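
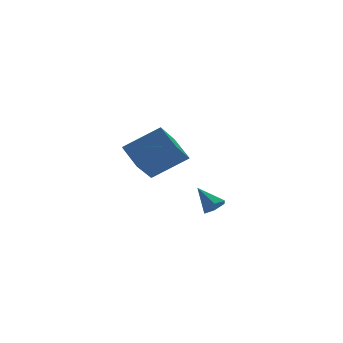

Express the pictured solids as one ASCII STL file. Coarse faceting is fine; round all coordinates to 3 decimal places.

solid 
facet normal 0.293 -0.706 -0.645
outer loop
vertex 4.614 -3.825 1.503
vertex 4.136 -3.999 1.476
vertex 4.295 -3.638 1.153
endloop
endfacet
facet normal 0.566 0.821 -0.077
outer loop
vertex 4.614 -3.825 1.503
vertex 4.295 -3.638 1.153
vertex 3.804 -3.201 2.204
endloop
endfacet
facet normal 0.293 -0.706 -0.645
outer loop
vertex 4.295 -3.638 1.153
vertex 4.136 -3.999 1.476
vertex 3.816 -3.811 1.125
endloop
endfacet
facet normal -0.274 0.836 -0.476
outer loop
vertex 4.295 -3.638 1.153
vertex 3.816 -3.811 1.125
vertex 3.804 -3.201 2.204
endloop
endfacet
facet normal 0.294 -0.705 -0.645
outer loop
vertex 3.816 -3.811 1.125
vertex 4.136 -3.999 1.476
vertex 3.657 -4.173 1.448
endloop
endfacet
facet normal -0.949 0.271 -0.164
outer loop
vertex 3.816 -3.811 1.125
vertex 3.657 -4.173 1.448
vertex 3.804 -3.201 2.204
endloop
endfacet
facet normal 0.294 -0.706 -0.644
outer loop
vertex 3.657 -4.173 1.448
vertex 4.136 -3.999 1.476
vertex 3.976 -4.36 1.799
endloop
endfacet
facet normal -0.780 -0.306 0.546
outer loop
vertex 3.657 -4.173 1.448
vertex 3.976 -4.36 1.799
vertex 3.804 -3.201 2.204
endloop
endfacet
facet normal 0.293 -0.706 -0.644
outer loop
vertex 3.976 -4.36 1.799
vertex 4.136 -3.999 1.476
vertex 4.455 -4.186 1.826
endloop
endfacet
facet normal 0.063 -0.321 0.945
outer loop
vertex 3.976 -4.36 1.799
vertex 4.455 -4.186 1.826
vertex 3.804 -3.201 2.204
endloop
endfacet
facet normal 0.293 -0.706 -0.645
outer loop
vertex 4.455 -4.186 1.826
vertex 4.136 -3.999 1.476
vertex 4.614 -3.825 1.503
endloop
endfacet
facet normal 0.735 0.243 0.633
outer loop
vertex 4.455 -4.186 1.826
vertex 4.614 -3.825 1.503
vertex 3.804 -3.201 2.204
endloop
endfacet
facet normal -0.812 0.211 -0.544
outer loop
vertex 2.481 1.011 3.04
vertex 3.461 1.962 1.946
vertex 2.685 -0.005 2.341
endloop
endfacet
facet normal -0.560 -0.543 0.626
outer loop
vertex 4.139 -0.382 3.314
vertex 2.481 1.011 3.04
vertex 2.685 -0.005 2.341
endloop
endfacet
facet normal -0.812 0.211 -0.543
outer loop
vertex 2.685 -0.005 2.341
vertex 3.461 1.962 1.946
vertex 3.665 0.946 1.246
endloop
endfacet
facet normal 0.164 -0.813 -0.559
outer loop
vertex 3.665 0.946 1.246
vertex 4.139 -0.382 3.314
vertex 2.685 -0.005 2.341
endloop
endfacet
facet normal -0.164 0.812 0.560
outer loop
vertex 2.481 1.011 3.04
vertex 4.915 1.585 2.919
vertex 3.461 1.962 1.946
endloop
endfacet
facet normal -0.560 -0.543 0.626
outer loop
vertex 3.935 0.634 4.014
vertex 2.481 1.011 3.04
vertex 4.139 -0.382 3.314
endloop
endfacet
facet normal -0.164 0.813 0.559
outer loop
vertex 3.935 0.634 4.014
vertex 4.915 1.585 2.919
vertex 2.481 1.011 3.04
endloop
endfacet
facet normal 0.560 0.543 -0.626
outer loop
vertex 3.461 1.962 1.946
vertex 4.915 1.585 2.919
vertex 3.665 0.946 1.246
endloop
endfacet
facet normal 0.164 -0.813 -0.559
outer loop
vertex 5.119 0.569 2.22
vertex 4.139 -0.382 3.314
vertex 3.665 0.946 1.246
endloop
endfacet
facet normal 0.560 0.543 -0.626
outer loop
vertex 3.665 0.946 1.246
vertex 4.915 1.585 2.919
vertex 5.119 0.569 2.22
endloop
endfacet
facet normal 0.812 -0.212 0.544
outer loop
vertex 5.119 0.569 2.22
vertex 3.935 0.634 4.014
vertex 4.139 -0.382 3.314
endloop
endfacet
facet normal 0.812 -0.211 0.544
outer loop
vertex 4.915 1.585 2.919
vertex 3.935 0.634 4.014
vertex 5.119 0.569 2.22
endloop
endfacet

endsolid


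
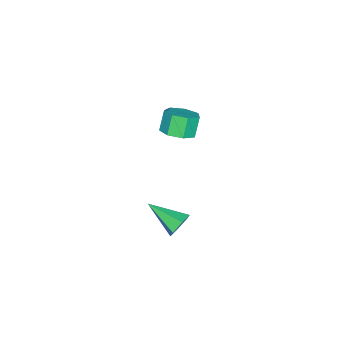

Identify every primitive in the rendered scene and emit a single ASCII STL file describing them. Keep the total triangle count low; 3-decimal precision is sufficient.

solid 
facet normal 0.481 0.035 -0.876
outer loop
vertex -2.151 -1.583 -1.887
vertex -2.68 -2.14 -2.2
vertex -2.74 -1.313 -2.2
endloop
endfacet
facet normal 0.314 0.926 0.209
outer loop
vertex -2.151 -1.583 -1.887
vertex -2.74 -1.313 -2.2
vertex -2.69 -1.622 -0.906
endloop
endfacet
facet normal 0.313 0.927 0.209
outer loop
vertex -2.69 -1.622 -0.906
vertex -2.74 -1.313 -2.2
vertex -3.28 -1.352 -1.22
endloop
endfacet
facet normal -0.482 -0.035 0.876
outer loop
vertex -2.69 -1.622 -0.906
vertex -3.28 -1.352 -1.22
vertex -3.22 -2.18 -1.22
endloop
endfacet
facet normal 0.482 0.035 -0.876
outer loop
vertex -2.74 -1.313 -2.2
vertex -2.68 -2.14 -2.2
vertex -3.285 -1.665 -2.514
endloop
endfacet
facet normal -0.443 0.872 -0.209
outer loop
vertex -2.74 -1.313 -2.2
vertex -3.285 -1.665 -2.514
vertex -3.28 -1.352 -1.22
endloop
endfacet
facet normal -0.445 0.871 -0.209
outer loop
vertex -3.28 -1.352 -1.22
vertex -3.285 -1.665 -2.514
vertex -3.824 -1.705 -1.533
endloop
endfacet
facet normal -0.481 -0.035 0.876
outer loop
vertex -3.28 -1.352 -1.22
vertex -3.824 -1.705 -1.533
vertex -3.22 -2.18 -1.22
endloop
endfacet
facet normal 0.482 0.035 -0.876
outer loop
vertex -3.285 -1.665 -2.514
vertex -2.68 -2.14 -2.2
vertex -3.374 -2.376 -2.591
endloop
endfacet
facet normal -0.868 0.160 -0.470
outer loop
vertex -3.285 -1.665 -2.514
vertex -3.374 -2.376 -2.591
vertex -3.824 -1.705 -1.533
endloop
endfacet
facet normal -0.868 0.160 -0.470
outer loop
vertex -3.824 -1.705 -1.533
vertex -3.374 -2.376 -2.591
vertex -3.913 -2.415 -1.61
endloop
endfacet
facet normal -0.481 -0.035 0.876
outer loop
vertex -3.824 -1.705 -1.533
vertex -3.913 -2.415 -1.61
vertex -3.22 -2.18 -1.22
endloop
endfacet
facet normal 0.482 0.035 -0.876
outer loop
vertex -3.374 -2.376 -2.591
vertex -2.68 -2.14 -2.2
vertex -2.941 -2.909 -2.374
endloop
endfacet
facet normal -0.638 -0.672 -0.377
outer loop
vertex -3.374 -2.376 -2.591
vertex -2.941 -2.909 -2.374
vertex -3.913 -2.415 -1.61
endloop
endfacet
facet normal -0.638 -0.672 -0.377
outer loop
vertex -3.913 -2.415 -1.61
vertex -2.941 -2.909 -2.374
vertex -3.48 -2.948 -1.393
endloop
endfacet
facet normal -0.481 -0.034 0.876
outer loop
vertex -3.913 -2.415 -1.61
vertex -3.48 -2.948 -1.393
vertex -3.22 -2.18 -1.22
endloop
endfacet
facet normal 0.481 0.035 -0.876
outer loop
vertex -2.941 -2.909 -2.374
vertex -2.68 -2.14 -2.2
vertex -2.312 -2.863 -2.027
endloop
endfacet
facet normal 0.073 -0.997 0.000
outer loop
vertex -2.941 -2.909 -2.374
vertex -2.312 -2.863 -2.027
vertex -3.48 -2.948 -1.393
endloop
endfacet
facet normal 0.072 -0.997 -0.001
outer loop
vertex -3.48 -2.948 -1.393
vertex -2.312 -2.863 -2.027
vertex -2.851 -2.903 -1.046
endloop
endfacet
facet normal -0.481 -0.035 0.876
outer loop
vertex -3.48 -2.948 -1.393
vertex -2.851 -2.903 -1.046
vertex -3.22 -2.18 -1.22
endloop
endfacet
facet normal 0.481 0.035 -0.876
outer loop
vertex -2.312 -2.863 -2.027
vertex -2.68 -2.14 -2.2
vertex -1.96 -2.273 -1.81
endloop
endfacet
facet normal 0.728 -0.573 0.377
outer loop
vertex -2.312 -2.863 -2.027
vertex -1.96 -2.273 -1.81
vertex -2.851 -2.903 -1.046
endloop
endfacet
facet normal 0.728 -0.573 0.377
outer loop
vertex -2.851 -2.903 -1.046
vertex -1.96 -2.273 -1.81
vertex -2.499 -2.313 -0.829
endloop
endfacet
facet normal -0.481 -0.035 0.876
outer loop
vertex -2.851 -2.903 -1.046
vertex -2.499 -2.313 -0.829
vertex -3.22 -2.18 -1.22
endloop
endfacet
facet normal 0.481 0.035 -0.876
outer loop
vertex -1.96 -2.273 -1.81
vertex -2.68 -2.14 -2.2
vertex -2.151 -1.583 -1.887
endloop
endfacet
facet normal 0.835 0.284 0.471
outer loop
vertex -1.96 -2.273 -1.81
vertex -2.151 -1.583 -1.887
vertex -2.499 -2.313 -0.829
endloop
endfacet
facet normal 0.836 0.283 0.470
outer loop
vertex -2.499 -2.313 -0.829
vertex -2.151 -1.583 -1.887
vertex -2.69 -1.622 -0.906
endloop
endfacet
facet normal -0.481 -0.035 0.876
outer loop
vertex -2.499 -2.313 -0.829
vertex -2.69 -1.622 -0.906
vertex -3.22 -2.18 -1.22
endloop
endfacet
facet normal 0.054 0.915 -0.399
outer loop
vertex 3.098 0.591 -3.133
vertex 2.667 0.817 -2.673
vertex 3.325 0.831 -2.551
endloop
endfacet
facet normal 0.872 -0.466 -0.148
outer loop
vertex 3.098 0.591 -3.133
vertex 3.325 0.831 -2.551
vertex 2.573 -0.757 -1.987
endloop
endfacet
facet normal 0.054 0.916 -0.398
outer loop
vertex 3.325 0.831 -2.551
vertex 2.667 0.817 -2.673
vertex 2.894 1.057 -2.09
endloop
endfacet
facet normal 0.707 -0.085 0.702
outer loop
vertex 3.325 0.831 -2.551
vertex 2.894 1.057 -2.09
vertex 2.573 -0.757 -1.987
endloop
endfacet
facet normal 0.054 0.916 -0.398
outer loop
vertex 2.894 1.057 -2.09
vertex 2.667 0.817 -2.673
vertex 2.236 1.043 -2.212
endloop
endfacet
facet normal -0.183 0.088 0.979
outer loop
vertex 2.894 1.057 -2.09
vertex 2.236 1.043 -2.212
vertex 2.573 -0.757 -1.987
endloop
endfacet
facet normal 0.054 0.916 -0.398
outer loop
vertex 2.236 1.043 -2.212
vertex 2.667 0.817 -2.673
vertex 2.008 0.803 -2.795
endloop
endfacet
facet normal -0.907 -0.119 0.404
outer loop
vertex 2.236 1.043 -2.212
vertex 2.008 0.803 -2.795
vertex 2.573 -0.757 -1.987
endloop
endfacet
facet normal 0.054 0.915 -0.399
outer loop
vertex 2.008 0.803 -2.795
vertex 2.667 0.817 -2.673
vertex 2.439 0.577 -3.255
endloop
endfacet
facet normal -0.741 -0.500 -0.448
outer loop
vertex 2.008 0.803 -2.795
vertex 2.439 0.577 -3.255
vertex 2.573 -0.757 -1.987
endloop
endfacet
facet normal 0.054 0.915 -0.399
outer loop
vertex 2.439 0.577 -3.255
vertex 2.667 0.817 -2.673
vertex 3.098 0.591 -3.133
endloop
endfacet
facet normal 0.148 -0.673 -0.724
outer loop
vertex 2.439 0.577 -3.255
vertex 3.098 0.591 -3.133
vertex 2.573 -0.757 -1.987
endloop
endfacet

endsolid


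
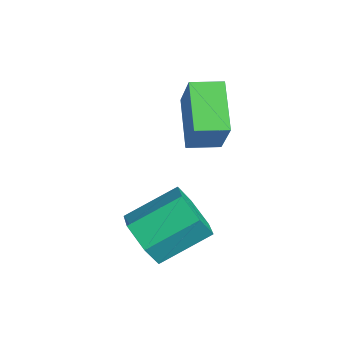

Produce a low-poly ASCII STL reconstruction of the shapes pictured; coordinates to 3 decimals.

solid 
facet normal -0.512 0.031 -0.859
outer loop
vertex -3.315 3.158 -1.778
vertex -3.126 4.117 -1.856
vertex -1.908 2.812 -2.629
endloop
endfacet
facet normal -0.192 -0.978 0.080
outer loop
vertex -1.094 2.763 -1.264
vertex -3.315 3.158 -1.778
vertex -1.908 2.812 -2.629
endloop
endfacet
facet normal -0.512 0.031 -0.858
outer loop
vertex -1.908 2.812 -2.629
vertex -3.126 4.117 -1.856
vertex -1.72 3.771 -2.707
endloop
endfacet
facet normal 0.837 -0.205 -0.507
outer loop
vertex -1.72 3.771 -2.707
vertex -1.094 2.763 -1.264
vertex -1.908 2.812 -2.629
endloop
endfacet
facet normal -0.837 0.206 0.507
outer loop
vertex -3.315 3.158 -1.778
vertex -2.312 4.068 -0.491
vertex -3.126 4.117 -1.856
endloop
endfacet
facet normal -0.192 -0.978 0.080
outer loop
vertex -2.5 3.109 -0.413
vertex -3.315 3.158 -1.778
vertex -1.094 2.763 -1.264
endloop
endfacet
facet normal -0.837 0.205 0.507
outer loop
vertex -2.5 3.109 -0.413
vertex -2.312 4.068 -0.491
vertex -3.315 3.158 -1.778
endloop
endfacet
facet normal 0.192 0.978 -0.080
outer loop
vertex -3.126 4.117 -1.856
vertex -2.312 4.068 -0.491
vertex -1.72 3.771 -2.707
endloop
endfacet
facet normal 0.837 -0.206 -0.507
outer loop
vertex -0.905 3.722 -1.342
vertex -1.094 2.763 -1.264
vertex -1.72 3.771 -2.707
endloop
endfacet
facet normal 0.192 0.978 -0.080
outer loop
vertex -1.72 3.771 -2.707
vertex -2.312 4.068 -0.491
vertex -0.905 3.722 -1.342
endloop
endfacet
facet normal 0.512 -0.031 0.858
outer loop
vertex -0.905 3.722 -1.342
vertex -2.5 3.109 -0.413
vertex -1.094 2.763 -1.264
endloop
endfacet
facet normal 0.512 -0.030 0.859
outer loop
vertex -2.312 4.068 -0.491
vertex -2.5 3.109 -0.413
vertex -0.905 3.722 -1.342
endloop
endfacet
facet normal 0.009 -0.886 -0.463
outer loop
vertex 1.027 1.061 -4.527
vertex 0.308 0.821 -4.081
vertex 0.229 1.226 -4.858
endloop
endfacet
facet normal 0.420 0.424 -0.802
outer loop
vertex 1.027 1.061 -4.527
vertex 0.229 1.226 -4.858
vertex 1.012 2.559 -3.744
endloop
endfacet
facet normal 0.421 0.423 -0.802
outer loop
vertex 1.012 2.559 -3.744
vertex 0.229 1.226 -4.858
vertex 0.214 2.724 -4.076
endloop
endfacet
facet normal -0.009 0.886 0.463
outer loop
vertex 1.012 2.559 -3.744
vertex 0.214 2.724 -4.076
vertex 0.292 2.319 -3.299
endloop
endfacet
facet normal 0.009 -0.886 -0.463
outer loop
vertex 0.229 1.226 -4.858
vertex 0.308 0.821 -4.081
vertex -0.491 0.986 -4.413
endloop
endfacet
facet normal -0.575 0.374 -0.728
outer loop
vertex 0.229 1.226 -4.858
vertex -0.491 0.986 -4.413
vertex 0.214 2.724 -4.076
endloop
endfacet
facet normal -0.575 0.374 -0.727
outer loop
vertex 0.214 2.724 -4.076
vertex -0.491 0.986 -4.413
vertex -0.506 2.484 -3.63
endloop
endfacet
facet normal -0.009 0.886 0.463
outer loop
vertex 0.214 2.724 -4.076
vertex -0.506 2.484 -3.63
vertex 0.292 2.319 -3.299
endloop
endfacet
facet normal 0.009 -0.886 -0.463
outer loop
vertex -0.491 0.986 -4.413
vertex 0.308 0.821 -4.081
vertex -0.412 0.581 -3.636
endloop
endfacet
facet normal -0.996 -0.049 0.075
outer loop
vertex -0.491 0.986 -4.413
vertex -0.412 0.581 -3.636
vertex -0.506 2.484 -3.63
endloop
endfacet
facet normal -0.996 -0.049 0.075
outer loop
vertex -0.506 2.484 -3.63
vertex -0.412 0.581 -3.636
vertex -0.427 2.079 -2.853
endloop
endfacet
facet normal -0.009 0.886 0.463
outer loop
vertex -0.506 2.484 -3.63
vertex -0.427 2.079 -2.853
vertex 0.292 2.319 -3.299
endloop
endfacet
facet normal 0.009 -0.886 -0.463
outer loop
vertex -0.412 0.581 -3.636
vertex 0.308 0.821 -4.081
vertex 0.386 0.416 -3.304
endloop
endfacet
facet normal -0.421 -0.423 0.802
outer loop
vertex -0.412 0.581 -3.636
vertex 0.386 0.416 -3.304
vertex -0.427 2.079 -2.853
endloop
endfacet
facet normal -0.420 -0.423 0.803
outer loop
vertex -0.427 2.079 -2.853
vertex 0.386 0.416 -3.304
vertex 0.371 1.914 -2.522
endloop
endfacet
facet normal -0.009 0.886 0.463
outer loop
vertex -0.427 2.079 -2.853
vertex 0.371 1.914 -2.522
vertex 0.292 2.319 -3.299
endloop
endfacet
facet normal 0.009 -0.886 -0.463
outer loop
vertex 0.386 0.416 -3.304
vertex 0.308 0.821 -4.081
vertex 1.106 0.656 -3.75
endloop
endfacet
facet normal 0.575 -0.374 0.727
outer loop
vertex 0.386 0.416 -3.304
vertex 1.106 0.656 -3.75
vertex 0.371 1.914 -2.522
endloop
endfacet
facet normal 0.575 -0.375 0.728
outer loop
vertex 0.371 1.914 -2.522
vertex 1.106 0.656 -3.75
vertex 1.091 2.154 -2.967
endloop
endfacet
facet normal -0.009 0.886 0.463
outer loop
vertex 0.371 1.914 -2.522
vertex 1.091 2.154 -2.967
vertex 0.292 2.319 -3.299
endloop
endfacet
facet normal 0.009 -0.886 -0.463
outer loop
vertex 1.106 0.656 -3.75
vertex 0.308 0.821 -4.081
vertex 1.027 1.061 -4.527
endloop
endfacet
facet normal 0.996 0.049 -0.075
outer loop
vertex 1.106 0.656 -3.75
vertex 1.027 1.061 -4.527
vertex 1.091 2.154 -2.967
endloop
endfacet
facet normal 0.996 0.049 -0.075
outer loop
vertex 1.091 2.154 -2.967
vertex 1.027 1.061 -4.527
vertex 1.012 2.559 -3.744
endloop
endfacet
facet normal -0.009 0.886 0.463
outer loop
vertex 1.091 2.154 -2.967
vertex 1.012 2.559 -3.744
vertex 0.292 2.319 -3.299
endloop
endfacet

endsolid


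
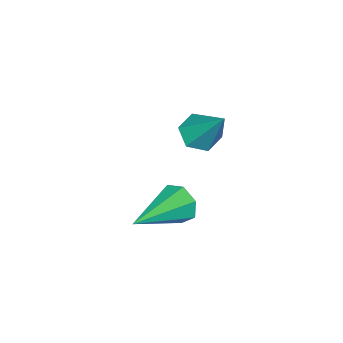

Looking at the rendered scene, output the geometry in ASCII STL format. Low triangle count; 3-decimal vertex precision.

solid 
facet normal -0.961 -0.062 -0.269
outer loop
vertex 0.405 1.734 -4.498
vertex 0.207 2.066 -3.867
vertex 0.37 2.374 -4.52
endloop
endfacet
facet normal 0.546 0.001 -0.838
outer loop
vertex 0.405 1.734 -4.498
vertex 0.37 2.374 -4.52
vertex 2.253 2.194 -3.293
endloop
endfacet
facet normal -0.961 -0.060 -0.269
outer loop
vertex 0.37 2.374 -4.52
vertex 0.207 2.066 -3.867
vertex 0.213 2.783 -4.05
endloop
endfacet
facet normal 0.409 0.752 -0.517
outer loop
vertex 0.37 2.374 -4.52
vertex 0.213 2.783 -4.05
vertex 2.253 2.194 -3.293
endloop
endfacet
facet normal -0.961 -0.061 -0.271
outer loop
vertex 0.213 2.783 -4.05
vertex 0.207 2.066 -3.867
vertex 0.05 2.651 -3.443
endloop
endfacet
facet normal 0.180 0.950 0.255
outer loop
vertex 0.213 2.783 -4.05
vertex 0.05 2.651 -3.443
vertex 2.253 2.194 -3.293
endloop
endfacet
facet normal -0.961 -0.062 -0.270
outer loop
vertex 0.05 2.651 -3.443
vertex 0.207 2.066 -3.867
vertex 0.006 2.079 -3.155
endloop
endfacet
facet normal 0.032 0.448 0.894
outer loop
vertex 0.05 2.651 -3.443
vertex 0.006 2.079 -3.155
vertex 2.253 2.194 -3.293
endloop
endfacet
facet normal -0.961 -0.059 -0.270
outer loop
vertex 0.006 2.079 -3.155
vertex 0.207 2.066 -3.867
vertex 0.112 1.496 -3.404
endloop
endfacet
facet normal 0.076 -0.380 0.922
outer loop
vertex 0.006 2.079 -3.155
vertex 0.112 1.496 -3.404
vertex 2.253 2.194 -3.293
endloop
endfacet
facet normal -0.961 -0.060 -0.271
outer loop
vertex 0.112 1.496 -3.404
vertex 0.207 2.066 -3.867
vertex 0.29 1.343 -4.002
endloop
endfacet
facet normal 0.279 -0.907 0.315
outer loop
vertex 0.112 1.496 -3.404
vertex 0.29 1.343 -4.002
vertex 2.253 2.194 -3.293
endloop
endfacet
facet normal -0.961 -0.060 -0.270
outer loop
vertex 0.29 1.343 -4.002
vertex 0.207 2.066 -3.867
vertex 0.405 1.734 -4.498
endloop
endfacet
facet normal 0.488 -0.737 -0.468
outer loop
vertex 0.29 1.343 -4.002
vertex 0.405 1.734 -4.498
vertex 2.253 2.194 -3.293
endloop
endfacet
facet normal -0.127 -0.591 -0.797
outer loop
vertex -1.445 0.758 -3.045
vertex -2.159 0.671 -2.867
vertex -1.953 1.226 -3.311
endloop
endfacet
facet normal 0.723 0.647 -0.242
outer loop
vertex -1.445 0.758 -3.045
vertex -1.953 1.226 -3.311
vertex -1.881 1.969 -1.113
endloop
endfacet
facet normal -0.127 -0.590 -0.797
outer loop
vertex -1.953 1.226 -3.311
vertex -2.159 0.671 -2.867
vertex -2.666 1.139 -3.133
endloop
endfacet
facet normal -0.191 0.932 -0.309
outer loop
vertex -1.953 1.226 -3.311
vertex -2.666 1.139 -3.133
vertex -1.881 1.969 -1.113
endloop
endfacet
facet normal -0.125 -0.589 -0.798
outer loop
vertex -2.666 1.139 -3.133
vertex -2.159 0.671 -2.867
vertex -2.872 0.583 -2.69
endloop
endfacet
facet normal -0.879 0.450 0.157
outer loop
vertex -2.666 1.139 -3.133
vertex -2.872 0.583 -2.69
vertex -1.881 1.969 -1.113
endloop
endfacet
facet normal -0.125 -0.590 -0.798
outer loop
vertex -2.872 0.583 -2.69
vertex -2.159 0.671 -2.867
vertex -2.364 0.115 -2.424
endloop
endfacet
facet normal -0.652 -0.317 0.688
outer loop
vertex -2.872 0.583 -2.69
vertex -2.364 0.115 -2.424
vertex -1.881 1.969 -1.113
endloop
endfacet
facet normal -0.125 -0.590 -0.798
outer loop
vertex -2.364 0.115 -2.424
vertex -2.159 0.671 -2.867
vertex -1.651 0.203 -2.601
endloop
endfacet
facet normal 0.262 -0.602 0.755
outer loop
vertex -2.364 0.115 -2.424
vertex -1.651 0.203 -2.601
vertex -1.881 1.969 -1.113
endloop
endfacet
facet normal -0.127 -0.591 -0.797
outer loop
vertex -1.651 0.203 -2.601
vertex -2.159 0.671 -2.867
vertex -1.445 0.758 -3.045
endloop
endfacet
facet normal 0.949 -0.121 0.290
outer loop
vertex -1.651 0.203 -2.601
vertex -1.445 0.758 -3.045
vertex -1.881 1.969 -1.113
endloop
endfacet

endsolid


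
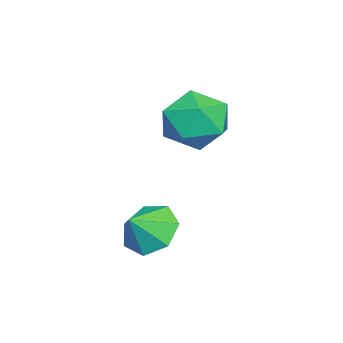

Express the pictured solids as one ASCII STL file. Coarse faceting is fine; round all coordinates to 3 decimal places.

solid 
facet normal -0.628 0.397 -0.669
outer loop
vertex 2.64 1.649 -2.174
vertex 1.95 1.659 -1.521
vertex 2.588 2.334 -1.719
endloop
endfacet
facet normal 0.998 0.051 0.037
outer loop
vertex 2.64 1.649 -2.174
vertex 2.588 2.334 -1.719
vertex 2.61 1.241 -0.819
endloop
endfacet
facet normal -0.628 0.397 -0.669
outer loop
vertex 2.588 2.334 -1.719
vertex 1.95 1.659 -1.521
vertex 2.056 2.511 -1.115
endloop
endfacet
facet normal 0.734 0.441 0.517
outer loop
vertex 2.588 2.334 -1.719
vertex 2.056 2.511 -1.115
vertex 2.61 1.241 -0.819
endloop
endfacet
facet normal -0.628 0.397 -0.669
outer loop
vertex 2.056 2.511 -1.115
vertex 1.95 1.659 -1.521
vertex 1.444 2.046 -0.817
endloop
endfacet
facet normal 0.215 0.310 0.926
outer loop
vertex 2.056 2.511 -1.115
vertex 1.444 2.046 -0.817
vertex 2.61 1.241 -0.819
endloop
endfacet
facet normal -0.628 0.397 -0.669
outer loop
vertex 1.444 2.046 -0.817
vertex 1.95 1.659 -1.521
vertex 1.213 1.289 -1.049
endloop
endfacet
facet normal -0.166 -0.242 0.956
outer loop
vertex 1.444 2.046 -0.817
vertex 1.213 1.289 -1.049
vertex 2.61 1.241 -0.819
endloop
endfacet
facet normal -0.628 0.397 -0.670
outer loop
vertex 1.213 1.289 -1.049
vertex 1.95 1.659 -1.521
vertex 1.538 0.811 -1.637
endloop
endfacet
facet normal -0.124 -0.802 0.584
outer loop
vertex 1.213 1.289 -1.049
vertex 1.538 0.811 -1.637
vertex 2.61 1.241 -0.819
endloop
endfacet
facet normal -0.629 0.397 -0.669
outer loop
vertex 1.538 0.811 -1.637
vertex 1.95 1.659 -1.521
vertex 2.172 0.971 -2.138
endloop
endfacet
facet normal 0.310 -0.946 0.091
outer loop
vertex 1.538 0.811 -1.637
vertex 2.172 0.971 -2.138
vertex 2.61 1.241 -0.819
endloop
endfacet
facet normal -0.628 0.398 -0.669
outer loop
vertex 2.172 0.971 -2.138
vertex 1.95 1.659 -1.521
vertex 2.64 1.649 -2.174
endloop
endfacet
facet normal 0.810 -0.567 -0.153
outer loop
vertex 2.172 0.971 -2.138
vertex 2.64 1.649 -2.174
vertex 2.61 1.241 -0.819
endloop
endfacet
facet normal -0.717 0.685 0.130
outer loop
vertex -1.44 3.058 0.97
vertex -1.979 2.353 1.712
vertex -1.19 3.105 2.099
endloop
endfacet
facet normal -0.092 0.996 -0.021
outer loop
vertex -1.44 3.058 0.97
vertex -1.19 3.105 2.099
vertex -0.342 3.167 1.315
endloop
endfacet
facet normal 0.131 0.747 -0.652
outer loop
vertex -1.44 3.058 0.97
vertex -0.342 3.167 1.315
vertex -0.606 2.453 0.445
endloop
endfacet
facet normal -0.356 0.282 -0.891
outer loop
vertex -1.44 3.058 0.97
vertex -0.606 2.453 0.445
vertex -1.618 1.95 0.69
endloop
endfacet
facet normal -0.880 0.244 -0.407
outer loop
vertex -1.44 3.058 0.97
vertex -1.618 1.95 0.69
vertex -1.979 2.353 1.712
endloop
endfacet
facet normal 0.380 0.794 0.474
outer loop
vertex -0.342 3.167 1.315
vertex -1.19 3.105 2.099
vertex -0.202 2.53 2.27
endloop
endfacet
facet normal -0.631 0.292 0.719
outer loop
vertex -1.19 3.105 2.099
vertex -1.979 2.353 1.712
vertex -1.214 2.027 2.515
endloop
endfacet
facet normal -0.894 -0.421 -0.150
outer loop
vertex -1.979 2.353 1.712
vertex -1.618 1.95 0.69
vertex -1.478 1.313 1.645
endloop
endfacet
facet normal -0.047 -0.359 -0.932
outer loop
vertex -1.618 1.95 0.69
vertex -0.606 2.453 0.445
vertex -0.63 1.375 0.861
endloop
endfacet
facet normal 0.740 0.392 -0.546
outer loop
vertex -0.606 2.453 0.445
vertex -0.342 3.167 1.315
vertex 0.159 2.127 1.248
endloop
endfacet
facet normal 0.356 -0.282 0.891
outer loop
vertex -0.38 1.422 1.99
vertex -0.202 2.53 2.27
vertex -1.214 2.027 2.515
endloop
endfacet
facet normal -0.131 -0.747 0.652
outer loop
vertex -0.38 1.422 1.99
vertex -1.214 2.027 2.515
vertex -1.478 1.313 1.645
endloop
endfacet
facet normal 0.092 -0.996 0.021
outer loop
vertex -0.38 1.422 1.99
vertex -1.478 1.313 1.645
vertex -0.63 1.375 0.861
endloop
endfacet
facet normal 0.717 -0.685 -0.130
outer loop
vertex -0.38 1.422 1.99
vertex -0.63 1.375 0.861
vertex 0.159 2.127 1.248
endloop
endfacet
facet normal 0.880 -0.244 0.407
outer loop
vertex -0.38 1.422 1.99
vertex 0.159 2.127 1.248
vertex -0.202 2.53 2.27
endloop
endfacet
facet normal 0.047 0.359 0.932
outer loop
vertex -1.214 2.027 2.515
vertex -0.202 2.53 2.27
vertex -1.19 3.105 2.099
endloop
endfacet
facet normal -0.740 -0.392 0.546
outer loop
vertex -1.478 1.313 1.645
vertex -1.214 2.027 2.515
vertex -1.979 2.353 1.712
endloop
endfacet
facet normal -0.380 -0.794 -0.474
outer loop
vertex -0.63 1.375 0.861
vertex -1.478 1.313 1.645
vertex -1.618 1.95 0.69
endloop
endfacet
facet normal 0.631 -0.292 -0.719
outer loop
vertex 0.159 2.127 1.248
vertex -0.63 1.375 0.861
vertex -0.606 2.453 0.445
endloop
endfacet
facet normal 0.894 0.421 0.150
outer loop
vertex -0.202 2.53 2.27
vertex 0.159 2.127 1.248
vertex -0.342 3.167 1.315
endloop
endfacet

endsolid


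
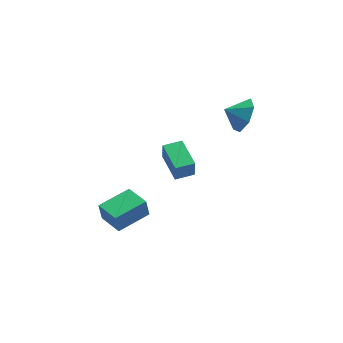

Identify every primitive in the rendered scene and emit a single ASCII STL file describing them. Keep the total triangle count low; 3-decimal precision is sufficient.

solid 
facet normal -0.979 -0.204 -0.010
outer loop
vertex 0.531 -1.137 1.148
vertex 0.165 0.611 1.269
vertex 0.527 -1.066 0.12
endloop
endfacet
facet normal 0.205 -0.976 -0.068
outer loop
vertex 1.555 -0.851 0.131
vertex 0.531 -1.137 1.148
vertex 0.527 -1.066 0.12
endloop
endfacet
facet normal -0.979 -0.204 -0.010
outer loop
vertex 0.527 -1.066 0.12
vertex 0.165 0.611 1.269
vertex 0.161 0.682 0.242
endloop
endfacet
facet normal -0.004 0.069 -0.998
outer loop
vertex 0.161 0.682 0.242
vertex 1.555 -0.851 0.131
vertex 0.527 -1.066 0.12
endloop
endfacet
facet normal 0.004 -0.068 0.998
outer loop
vertex 0.531 -1.137 1.148
vertex 1.193 0.826 1.28
vertex 0.165 0.611 1.269
endloop
endfacet
facet normal 0.205 -0.976 -0.068
outer loop
vertex 1.559 -0.922 1.158
vertex 0.531 -1.137 1.148
vertex 1.555 -0.851 0.131
endloop
endfacet
facet normal 0.005 -0.069 0.998
outer loop
vertex 1.559 -0.922 1.158
vertex 1.193 0.826 1.28
vertex 0.531 -1.137 1.148
endloop
endfacet
facet normal -0.205 0.976 0.068
outer loop
vertex 0.165 0.611 1.269
vertex 1.193 0.826 1.28
vertex 0.161 0.682 0.242
endloop
endfacet
facet normal -0.005 0.068 -0.998
outer loop
vertex 1.189 0.897 0.252
vertex 1.555 -0.851 0.131
vertex 0.161 0.682 0.242
endloop
endfacet
facet normal -0.205 0.976 0.068
outer loop
vertex 0.161 0.682 0.242
vertex 1.193 0.826 1.28
vertex 1.189 0.897 0.252
endloop
endfacet
facet normal 0.979 0.204 0.010
outer loop
vertex 1.189 0.897 0.252
vertex 1.559 -0.922 1.158
vertex 1.555 -0.851 0.131
endloop
endfacet
facet normal 0.979 0.204 0.010
outer loop
vertex 1.193 0.826 1.28
vertex 1.559 -0.922 1.158
vertex 1.189 0.897 0.252
endloop
endfacet
facet normal 0.867 -0.112 -0.486
outer loop
vertex 4.778 1.514 3.569
vertex 4.297 0.898 2.853
vertex 4.426 1.95 2.84
endloop
endfacet
facet normal -0.327 0.733 0.596
outer loop
vertex 4.778 1.514 3.569
vertex 4.426 1.95 2.84
vertex 3.343 1.022 3.387
endloop
endfacet
facet normal 0.867 -0.112 -0.485
outer loop
vertex 4.426 1.95 2.84
vertex 4.297 0.898 2.853
vertex 3.977 1.594 2.12
endloop
endfacet
facet normal -0.644 0.765 0.023
outer loop
vertex 4.426 1.95 2.84
vertex 3.977 1.594 2.12
vertex 3.343 1.022 3.387
endloop
endfacet
facet normal 0.867 -0.113 -0.486
outer loop
vertex 3.977 1.594 2.12
vertex 4.297 0.898 2.853
vertex 3.769 0.714 1.953
endloop
endfacet
facet normal -0.904 0.276 -0.328
outer loop
vertex 3.977 1.594 2.12
vertex 3.769 0.714 1.953
vertex 3.343 1.022 3.387
endloop
endfacet
facet normal 0.867 -0.112 -0.486
outer loop
vertex 3.769 0.714 1.953
vertex 4.297 0.898 2.853
vertex 3.959 -0.027 2.463
endloop
endfacet
facet normal -0.911 -0.366 -0.192
outer loop
vertex 3.769 0.714 1.953
vertex 3.959 -0.027 2.463
vertex 3.343 1.022 3.387
endloop
endfacet
facet normal 0.867 -0.112 -0.485
outer loop
vertex 3.959 -0.027 2.463
vertex 4.297 0.898 2.853
vertex 4.403 -0.072 3.267
endloop
endfacet
facet normal -0.661 -0.676 0.327
outer loop
vertex 3.959 -0.027 2.463
vertex 4.403 -0.072 3.267
vertex 3.343 1.022 3.387
endloop
endfacet
facet normal 0.867 -0.112 -0.485
outer loop
vertex 4.403 -0.072 3.267
vertex 4.297 0.898 2.853
vertex 4.767 0.614 3.759
endloop
endfacet
facet normal -0.340 -0.422 0.840
outer loop
vertex 4.403 -0.072 3.267
vertex 4.767 0.614 3.759
vertex 3.343 1.022 3.387
endloop
endfacet
facet normal 0.867 -0.113 -0.485
outer loop
vertex 4.767 0.614 3.759
vertex 4.297 0.898 2.853
vertex 4.778 1.514 3.569
endloop
endfacet
facet normal -0.192 0.205 0.960
outer loop
vertex 4.767 0.614 3.759
vertex 4.778 1.514 3.569
vertex 3.343 1.022 3.387
endloop
endfacet
facet normal -0.878 -0.473 -0.072
outer loop
vertex -2.45 -0.52 -3.426
vertex -3.147 0.809 -3.668
vertex -2.304 -0.633 -4.47
endloop
endfacet
facet normal 0.459 -0.874 0.159
outer loop
vertex -0.593 0.291 -4.332
vertex -2.45 -0.52 -3.426
vertex -2.304 -0.633 -4.47
endloop
endfacet
facet normal -0.878 -0.474 -0.071
outer loop
vertex -2.304 -0.633 -4.47
vertex -3.147 0.809 -3.668
vertex -3.002 0.696 -4.712
endloop
endfacet
facet normal 0.137 -0.107 -0.985
outer loop
vertex -3.002 0.696 -4.712
vertex -0.593 0.291 -4.332
vertex -2.304 -0.633 -4.47
endloop
endfacet
facet normal -0.137 0.107 0.985
outer loop
vertex -2.45 -0.52 -3.426
vertex -1.436 1.733 -3.53
vertex -3.147 0.809 -3.668
endloop
endfacet
facet normal 0.459 -0.874 0.158
outer loop
vertex -0.738 0.404 -3.288
vertex -2.45 -0.52 -3.426
vertex -0.593 0.291 -4.332
endloop
endfacet
facet normal -0.137 0.107 0.985
outer loop
vertex -0.738 0.404 -3.288
vertex -1.436 1.733 -3.53
vertex -2.45 -0.52 -3.426
endloop
endfacet
facet normal -0.459 0.874 -0.158
outer loop
vertex -3.147 0.809 -3.668
vertex -1.436 1.733 -3.53
vertex -3.002 0.696 -4.712
endloop
endfacet
facet normal 0.137 -0.107 -0.985
outer loop
vertex -1.29 1.62 -4.574
vertex -0.593 0.291 -4.332
vertex -3.002 0.696 -4.712
endloop
endfacet
facet normal -0.459 0.874 -0.159
outer loop
vertex -3.002 0.696 -4.712
vertex -1.436 1.733 -3.53
vertex -1.29 1.62 -4.574
endloop
endfacet
facet normal 0.878 0.473 0.071
outer loop
vertex -1.29 1.62 -4.574
vertex -0.738 0.404 -3.288
vertex -0.593 0.291 -4.332
endloop
endfacet
facet normal 0.878 0.474 0.071
outer loop
vertex -1.436 1.733 -3.53
vertex -0.738 0.404 -3.288
vertex -1.29 1.62 -4.574
endloop
endfacet

endsolid


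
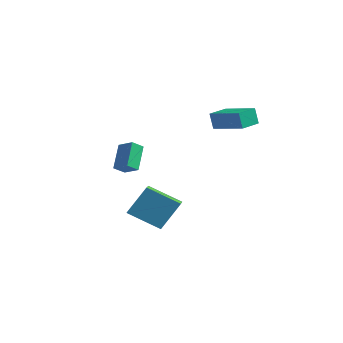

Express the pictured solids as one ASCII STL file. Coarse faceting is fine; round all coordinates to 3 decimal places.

solid 
facet normal -0.919 -0.066 -0.388
outer loop
vertex -2.468 -1.115 -1.092
vertex -3.086 -0.139 0.209
vertex -2.328 -0.43 -1.54
endloop
endfacet
facet normal 0.355 -0.561 -0.747
outer loop
vertex -1.354 -0.361 -1.129
vertex -2.468 -1.115 -1.092
vertex -2.328 -0.43 -1.54
endloop
endfacet
facet normal -0.919 -0.066 -0.388
outer loop
vertex -2.328 -0.43 -1.54
vertex -3.086 -0.139 0.209
vertex -2.946 0.546 -0.239
endloop
endfacet
facet normal 0.169 0.825 -0.539
outer loop
vertex -2.946 0.546 -0.239
vertex -1.354 -0.361 -1.129
vertex -2.328 -0.43 -1.54
endloop
endfacet
facet normal -0.169 -0.825 0.539
outer loop
vertex -2.468 -1.115 -1.092
vertex -2.112 -0.07 0.62
vertex -3.086 -0.139 0.209
endloop
endfacet
facet normal 0.355 -0.561 -0.747
outer loop
vertex -1.494 -1.046 -0.681
vertex -2.468 -1.115 -1.092
vertex -1.354 -0.361 -1.129
endloop
endfacet
facet normal -0.169 -0.825 0.539
outer loop
vertex -1.494 -1.046 -0.681
vertex -2.112 -0.07 0.62
vertex -2.468 -1.115 -1.092
endloop
endfacet
facet normal -0.355 0.561 0.747
outer loop
vertex -3.086 -0.139 0.209
vertex -2.112 -0.07 0.62
vertex -2.946 0.546 -0.239
endloop
endfacet
facet normal 0.169 0.825 -0.539
outer loop
vertex -1.972 0.615 0.172
vertex -1.354 -0.361 -1.129
vertex -2.946 0.546 -0.239
endloop
endfacet
facet normal -0.355 0.561 0.747
outer loop
vertex -2.946 0.546 -0.239
vertex -2.112 -0.07 0.62
vertex -1.972 0.615 0.172
endloop
endfacet
facet normal 0.919 0.066 0.388
outer loop
vertex -1.972 0.615 0.172
vertex -1.494 -1.046 -0.681
vertex -1.354 -0.361 -1.129
endloop
endfacet
facet normal 0.919 0.066 0.388
outer loop
vertex -2.112 -0.07 0.62
vertex -1.494 -1.046 -0.681
vertex -1.972 0.615 0.172
endloop
endfacet
facet normal -0.641 0.718 -0.271
outer loop
vertex -1.58 -0.854 -4.026
vertex -1.138 0.163 -2.374
vertex -0.045 0.133 -5.044
endloop
endfacet
facet normal -0.222 -0.511 -0.830
outer loop
vertex 0.898 -0.923 -4.646
vertex -1.58 -0.854 -4.026
vertex -0.045 0.133 -5.044
endloop
endfacet
facet normal -0.641 0.718 -0.271
outer loop
vertex -0.045 0.133 -5.044
vertex -1.138 0.163 -2.374
vertex 0.397 1.15 -3.392
endloop
endfacet
facet normal 0.735 0.472 -0.487
outer loop
vertex 0.397 1.15 -3.392
vertex 0.898 -0.923 -4.646
vertex -0.045 0.133 -5.044
endloop
endfacet
facet normal -0.735 -0.472 0.487
outer loop
vertex -1.58 -0.854 -4.026
vertex -0.195 -0.893 -1.976
vertex -1.138 0.163 -2.374
endloop
endfacet
facet normal -0.222 -0.511 -0.830
outer loop
vertex -0.637 -1.91 -3.628
vertex -1.58 -0.854 -4.026
vertex 0.898 -0.923 -4.646
endloop
endfacet
facet normal -0.735 -0.472 0.487
outer loop
vertex -0.637 -1.91 -3.628
vertex -0.195 -0.893 -1.976
vertex -1.58 -0.854 -4.026
endloop
endfacet
facet normal 0.222 0.511 0.830
outer loop
vertex -1.138 0.163 -2.374
vertex -0.195 -0.893 -1.976
vertex 0.397 1.15 -3.392
endloop
endfacet
facet normal 0.735 0.472 -0.487
outer loop
vertex 1.34 0.094 -2.994
vertex 0.898 -0.923 -4.646
vertex 0.397 1.15 -3.392
endloop
endfacet
facet normal 0.222 0.511 0.830
outer loop
vertex 0.397 1.15 -3.392
vertex -0.195 -0.893 -1.976
vertex 1.34 0.094 -2.994
endloop
endfacet
facet normal 0.641 -0.718 0.271
outer loop
vertex 1.34 0.094 -2.994
vertex -0.637 -1.91 -3.628
vertex 0.898 -0.923 -4.646
endloop
endfacet
facet normal 0.641 -0.718 0.271
outer loop
vertex -0.195 -0.893 -1.976
vertex -0.637 -1.91 -3.628
vertex 1.34 0.094 -2.994
endloop
endfacet
facet normal -0.974 -0.060 -0.218
outer loop
vertex 1.969 1.565 3.225
vertex 1.879 2.861 3.272
vertex 2.193 1.618 2.211
endloop
endfacet
facet normal 0.070 -0.997 -0.037
outer loop
vertex 4.141 1.739 2.648
vertex 1.969 1.565 3.225
vertex 2.193 1.618 2.211
endloop
endfacet
facet normal -0.974 -0.061 -0.217
outer loop
vertex 2.193 1.618 2.211
vertex 1.879 2.861 3.272
vertex 2.102 2.914 2.258
endloop
endfacet
facet normal 0.216 0.051 -0.975
outer loop
vertex 2.102 2.914 2.258
vertex 4.141 1.739 2.648
vertex 2.193 1.618 2.211
endloop
endfacet
facet normal -0.216 -0.050 0.975
outer loop
vertex 1.969 1.565 3.225
vertex 3.827 2.982 3.709
vertex 1.879 2.861 3.272
endloop
endfacet
facet normal 0.070 -0.997 -0.037
outer loop
vertex 3.918 1.686 3.662
vertex 1.969 1.565 3.225
vertex 4.141 1.739 2.648
endloop
endfacet
facet normal -0.216 -0.050 0.975
outer loop
vertex 3.918 1.686 3.662
vertex 3.827 2.982 3.709
vertex 1.969 1.565 3.225
endloop
endfacet
facet normal -0.070 0.997 0.037
outer loop
vertex 1.879 2.861 3.272
vertex 3.827 2.982 3.709
vertex 2.102 2.914 2.258
endloop
endfacet
facet normal 0.216 0.050 -0.975
outer loop
vertex 4.051 3.035 2.695
vertex 4.141 1.739 2.648
vertex 2.102 2.914 2.258
endloop
endfacet
facet normal -0.070 0.997 0.037
outer loop
vertex 2.102 2.914 2.258
vertex 3.827 2.982 3.709
vertex 4.051 3.035 2.695
endloop
endfacet
facet normal 0.974 0.060 0.217
outer loop
vertex 4.051 3.035 2.695
vertex 3.918 1.686 3.662
vertex 4.141 1.739 2.648
endloop
endfacet
facet normal 0.974 0.060 0.218
outer loop
vertex 3.827 2.982 3.709
vertex 3.918 1.686 3.662
vertex 4.051 3.035 2.695
endloop
endfacet

endsolid


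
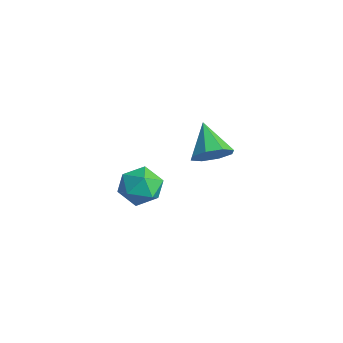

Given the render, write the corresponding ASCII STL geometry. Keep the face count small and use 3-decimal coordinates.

solid 
facet normal -0.143 -0.096 0.985
outer loop
vertex 1.612 -2.151 2.162
vertex 1.597 -2.998 2.077
vertex 2.334 -2.598 2.223
endloop
endfacet
facet normal 0.233 0.491 0.839
outer loop
vertex 1.612 -2.151 2.162
vertex 2.334 -2.598 2.223
vertex 2.324 -1.862 1.795
endloop
endfacet
facet normal -0.157 0.901 0.404
outer loop
vertex 1.612 -2.151 2.162
vertex 2.324 -1.862 1.795
vertex 1.581 -1.807 1.383
endloop
endfacet
facet normal -0.775 0.567 0.281
outer loop
vertex 1.612 -2.151 2.162
vertex 1.581 -1.807 1.383
vertex 1.131 -2.509 1.558
endloop
endfacet
facet normal -0.766 -0.051 0.640
outer loop
vertex 1.612 -2.151 2.162
vertex 1.131 -2.509 1.558
vertex 1.597 -2.998 2.077
endloop
endfacet
facet normal 0.822 0.294 0.487
outer loop
vertex 2.324 -1.862 1.795
vertex 2.334 -2.598 2.223
vertex 2.749 -2.531 1.482
endloop
endfacet
facet normal 0.213 -0.657 0.723
outer loop
vertex 2.334 -2.598 2.223
vertex 1.597 -2.998 2.077
vertex 2.299 -3.233 1.657
endloop
endfacet
facet normal -0.796 -0.583 0.165
outer loop
vertex 1.597 -2.998 2.077
vertex 1.131 -2.509 1.558
vertex 1.556 -3.178 1.245
endloop
endfacet
facet normal -0.809 0.415 -0.416
outer loop
vertex 1.131 -2.509 1.558
vertex 1.581 -1.807 1.383
vertex 1.546 -2.442 0.817
endloop
endfacet
facet normal 0.191 0.957 -0.217
outer loop
vertex 1.581 -1.807 1.383
vertex 2.324 -1.862 1.795
vertex 2.283 -2.042 0.963
endloop
endfacet
facet normal 0.775 -0.567 -0.281
outer loop
vertex 2.268 -2.889 0.878
vertex 2.749 -2.531 1.482
vertex 2.299 -3.233 1.657
endloop
endfacet
facet normal 0.157 -0.901 -0.404
outer loop
vertex 2.268 -2.889 0.878
vertex 2.299 -3.233 1.657
vertex 1.556 -3.178 1.245
endloop
endfacet
facet normal -0.233 -0.491 -0.839
outer loop
vertex 2.268 -2.889 0.878
vertex 1.556 -3.178 1.245
vertex 1.546 -2.442 0.817
endloop
endfacet
facet normal 0.143 0.096 -0.985
outer loop
vertex 2.268 -2.889 0.878
vertex 1.546 -2.442 0.817
vertex 2.283 -2.042 0.963
endloop
endfacet
facet normal 0.766 0.051 -0.640
outer loop
vertex 2.268 -2.889 0.878
vertex 2.283 -2.042 0.963
vertex 2.749 -2.531 1.482
endloop
endfacet
facet normal 0.809 -0.415 0.416
outer loop
vertex 2.299 -3.233 1.657
vertex 2.749 -2.531 1.482
vertex 2.334 -2.598 2.223
endloop
endfacet
facet normal -0.191 -0.957 0.217
outer loop
vertex 1.556 -3.178 1.245
vertex 2.299 -3.233 1.657
vertex 1.597 -2.998 2.077
endloop
endfacet
facet normal -0.822 -0.294 -0.487
outer loop
vertex 1.546 -2.442 0.817
vertex 1.556 -3.178 1.245
vertex 1.131 -2.509 1.558
endloop
endfacet
facet normal -0.213 0.657 -0.723
outer loop
vertex 2.283 -2.042 0.963
vertex 1.546 -2.442 0.817
vertex 1.581 -1.807 1.383
endloop
endfacet
facet normal 0.796 0.583 -0.165
outer loop
vertex 2.749 -2.531 1.482
vertex 2.283 -2.042 0.963
vertex 2.324 -1.862 1.795
endloop
endfacet
facet normal 0.753 -0.208 -0.624
outer loop
vertex 0.07 2.366 0.343
vertex -0.354 1.731 0.043
vertex -0.29 2.527 -0.145
endloop
endfacet
facet normal -0.046 0.938 0.344
outer loop
vertex 0.07 2.366 0.343
vertex -0.29 2.527 -0.145
vertex -1.506 2.049 0.997
endloop
endfacet
facet normal 0.754 -0.208 -0.624
outer loop
vertex -0.29 2.527 -0.145
vertex -0.354 1.731 0.043
vertex -0.687 2.222 -0.523
endloop
endfacet
facet normal -0.494 0.853 -0.169
outer loop
vertex -0.29 2.527 -0.145
vertex -0.687 2.222 -0.523
vertex -1.506 2.049 0.997
endloop
endfacet
facet normal 0.754 -0.207 -0.623
outer loop
vertex -0.687 2.222 -0.523
vertex -0.354 1.731 0.043
vertex -0.889 1.629 -0.57
endloop
endfacet
facet normal -0.848 0.322 -0.420
outer loop
vertex -0.687 2.222 -0.523
vertex -0.889 1.629 -0.57
vertex -1.506 2.049 0.997
endloop
endfacet
facet normal 0.754 -0.207 -0.624
outer loop
vertex -0.889 1.629 -0.57
vertex -0.354 1.731 0.043
vertex -0.777 1.096 -0.258
endloop
endfacet
facet normal -0.902 -0.343 -0.263
outer loop
vertex -0.889 1.629 -0.57
vertex -0.777 1.096 -0.258
vertex -1.506 2.049 0.997
endloop
endfacet
facet normal 0.755 -0.208 -0.622
outer loop
vertex -0.777 1.096 -0.258
vertex -0.354 1.731 0.043
vertex -0.418 0.935 0.231
endloop
endfacet
facet normal -0.623 -0.753 0.210
outer loop
vertex -0.777 1.096 -0.258
vertex -0.418 0.935 0.231
vertex -1.506 2.049 0.997
endloop
endfacet
facet normal 0.753 -0.208 -0.625
outer loop
vertex -0.418 0.935 0.231
vertex -0.354 1.731 0.043
vertex -0.02 1.24 0.609
endloop
endfacet
facet normal -0.175 -0.668 0.723
outer loop
vertex -0.418 0.935 0.231
vertex -0.02 1.24 0.609
vertex -1.506 2.049 0.997
endloop
endfacet
facet normal 0.753 -0.208 -0.625
outer loop
vertex -0.02 1.24 0.609
vertex -0.354 1.731 0.043
vertex 0.182 1.833 0.655
endloop
endfacet
facet normal 0.180 -0.137 0.974
outer loop
vertex -0.02 1.24 0.609
vertex 0.182 1.833 0.655
vertex -1.506 2.049 0.997
endloop
endfacet
facet normal 0.753 -0.208 -0.625
outer loop
vertex 0.182 1.833 0.655
vertex -0.354 1.731 0.043
vertex 0.07 2.366 0.343
endloop
endfacet
facet normal 0.233 0.527 0.817
outer loop
vertex 0.182 1.833 0.655
vertex 0.07 2.366 0.343
vertex -1.506 2.049 0.997
endloop
endfacet

endsolid


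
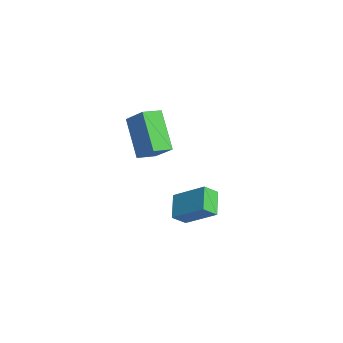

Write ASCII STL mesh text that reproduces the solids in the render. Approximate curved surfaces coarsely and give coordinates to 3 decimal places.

solid 
facet normal -0.646 -0.542 -0.537
outer loop
vertex -1.085 -2.277 -2.856
vertex -1.194 -1.636 -3.371
vertex -0.138 -2.695 -3.574
endloop
endfacet
facet normal 0.130 -0.773 0.621
outer loop
vertex 0.974 -1.764 -2.649
vertex -1.085 -2.277 -2.856
vertex -0.138 -2.695 -3.574
endloop
endfacet
facet normal -0.646 -0.541 -0.538
outer loop
vertex -0.138 -2.695 -3.574
vertex -1.194 -1.636 -3.371
vertex -0.246 -2.053 -4.09
endloop
endfacet
facet normal 0.752 -0.332 -0.570
outer loop
vertex -0.246 -2.053 -4.09
vertex 0.974 -1.764 -2.649
vertex -0.138 -2.695 -3.574
endloop
endfacet
facet normal -0.752 0.331 0.571
outer loop
vertex -1.085 -2.277 -2.856
vertex -0.082 -0.705 -2.446
vertex -1.194 -1.636 -3.371
endloop
endfacet
facet normal 0.130 -0.773 0.620
outer loop
vertex 0.026 -1.347 -1.93
vertex -1.085 -2.277 -2.856
vertex 0.974 -1.764 -2.649
endloop
endfacet
facet normal -0.752 0.331 0.570
outer loop
vertex 0.026 -1.347 -1.93
vertex -0.082 -0.705 -2.446
vertex -1.085 -2.277 -2.856
endloop
endfacet
facet normal -0.131 0.773 -0.621
outer loop
vertex -1.194 -1.636 -3.371
vertex -0.082 -0.705 -2.446
vertex -0.246 -2.053 -4.09
endloop
endfacet
facet normal 0.752 -0.330 -0.570
outer loop
vertex 0.865 -1.123 -3.164
vertex 0.974 -1.764 -2.649
vertex -0.246 -2.053 -4.09
endloop
endfacet
facet normal -0.130 0.773 -0.621
outer loop
vertex -0.246 -2.053 -4.09
vertex -0.082 -0.705 -2.446
vertex 0.865 -1.123 -3.164
endloop
endfacet
facet normal 0.646 0.542 0.538
outer loop
vertex 0.865 -1.123 -3.164
vertex 0.026 -1.347 -1.93
vertex 0.974 -1.764 -2.649
endloop
endfacet
facet normal 0.647 0.541 0.538
outer loop
vertex -0.082 -0.705 -2.446
vertex 0.026 -1.347 -1.93
vertex 0.865 -1.123 -3.164
endloop
endfacet
facet normal -0.743 -0.254 -0.619
outer loop
vertex -1.37 -4.19 1.836
vertex -1.537 -3.33 1.683
vertex -0.065 -4.214 0.281
endloop
endfacet
facet normal 0.188 -0.967 0.173
outer loop
vertex 0.937 -3.87 1.117
vertex -1.37 -4.19 1.836
vertex -0.065 -4.214 0.281
endloop
endfacet
facet normal -0.743 -0.254 -0.620
outer loop
vertex -0.065 -4.214 0.281
vertex -1.537 -3.33 1.683
vertex -0.232 -3.353 0.128
endloop
endfacet
facet normal 0.643 -0.011 -0.766
outer loop
vertex -0.232 -3.353 0.128
vertex 0.937 -3.87 1.117
vertex -0.065 -4.214 0.281
endloop
endfacet
facet normal -0.643 0.011 0.766
outer loop
vertex -1.37 -4.19 1.836
vertex -0.535 -2.986 2.519
vertex -1.537 -3.33 1.683
endloop
endfacet
facet normal 0.188 -0.967 0.172
outer loop
vertex -0.368 -3.847 2.672
vertex -1.37 -4.19 1.836
vertex 0.937 -3.87 1.117
endloop
endfacet
facet normal -0.643 0.011 0.766
outer loop
vertex -0.368 -3.847 2.672
vertex -0.535 -2.986 2.519
vertex -1.37 -4.19 1.836
endloop
endfacet
facet normal -0.188 0.967 -0.172
outer loop
vertex -1.537 -3.33 1.683
vertex -0.535 -2.986 2.519
vertex -0.232 -3.353 0.128
endloop
endfacet
facet normal 0.643 -0.011 -0.766
outer loop
vertex 0.77 -3.01 0.964
vertex 0.937 -3.87 1.117
vertex -0.232 -3.353 0.128
endloop
endfacet
facet normal -0.187 0.967 -0.172
outer loop
vertex -0.232 -3.353 0.128
vertex -0.535 -2.986 2.519
vertex 0.77 -3.01 0.964
endloop
endfacet
facet normal 0.743 0.254 0.619
outer loop
vertex 0.77 -3.01 0.964
vertex -0.368 -3.847 2.672
vertex 0.937 -3.87 1.117
endloop
endfacet
facet normal 0.743 0.254 0.619
outer loop
vertex -0.535 -2.986 2.519
vertex -0.368 -3.847 2.672
vertex 0.77 -3.01 0.964
endloop
endfacet

endsolid


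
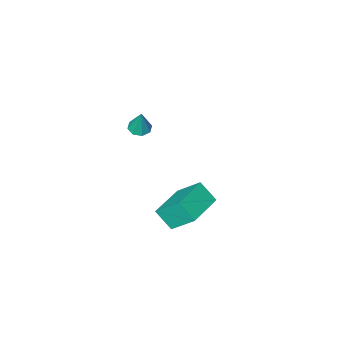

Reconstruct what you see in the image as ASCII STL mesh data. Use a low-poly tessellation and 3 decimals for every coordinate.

solid 
facet normal -0.894 -0.448 -0.020
outer loop
vertex -3.543 0.885 -4.048
vertex -4.086 1.919 -2.926
vertex -3.9 1.637 -4.913
endloop
endfacet
facet normal 0.335 -0.638 -0.693
outer loop
vertex -2.174 2.501 -4.874
vertex -3.543 0.885 -4.048
vertex -3.9 1.637 -4.913
endloop
endfacet
facet normal -0.894 -0.448 -0.020
outer loop
vertex -3.9 1.637 -4.913
vertex -4.086 1.919 -2.926
vertex -4.443 2.671 -3.79
endloop
endfacet
facet normal -0.297 0.626 -0.721
outer loop
vertex -4.443 2.671 -3.79
vertex -2.174 2.501 -4.874
vertex -3.9 1.637 -4.913
endloop
endfacet
facet normal 0.297 -0.626 0.721
outer loop
vertex -3.543 0.885 -4.048
vertex -2.36 2.783 -2.887
vertex -4.086 1.919 -2.926
endloop
endfacet
facet normal 0.335 -0.638 -0.694
outer loop
vertex -1.817 1.749 -4.01
vertex -3.543 0.885 -4.048
vertex -2.174 2.501 -4.874
endloop
endfacet
facet normal 0.298 -0.626 0.721
outer loop
vertex -1.817 1.749 -4.01
vertex -2.36 2.783 -2.887
vertex -3.543 0.885 -4.048
endloop
endfacet
facet normal -0.335 0.638 0.694
outer loop
vertex -4.086 1.919 -2.926
vertex -2.36 2.783 -2.887
vertex -4.443 2.671 -3.79
endloop
endfacet
facet normal -0.297 0.626 -0.721
outer loop
vertex -2.717 3.535 -3.752
vertex -2.174 2.501 -4.874
vertex -4.443 2.671 -3.79
endloop
endfacet
facet normal -0.335 0.638 0.693
outer loop
vertex -4.443 2.671 -3.79
vertex -2.36 2.783 -2.887
vertex -2.717 3.535 -3.752
endloop
endfacet
facet normal 0.894 0.448 0.020
outer loop
vertex -2.717 3.535 -3.752
vertex -1.817 1.749 -4.01
vertex -2.174 2.501 -4.874
endloop
endfacet
facet normal 0.894 0.448 0.020
outer loop
vertex -2.36 2.783 -2.887
vertex -1.817 1.749 -4.01
vertex -2.717 3.535 -3.752
endloop
endfacet
facet normal -0.117 -0.304 -0.945
outer loop
vertex -1.203 0.955 1.055
vertex -1.686 0.75 1.181
vertex -1.508 1.228 1.005
endloop
endfacet
facet normal 0.661 0.748 0.053
outer loop
vertex -1.203 0.955 1.055
vertex -1.508 1.228 1.005
vertex -1.534 1.15 2.419
endloop
endfacet
facet normal -0.115 -0.305 -0.945
outer loop
vertex -1.508 1.228 1.005
vertex -1.686 0.75 1.181
vertex -1.918 1.222 1.057
endloop
endfacet
facet normal -0.008 0.998 0.055
outer loop
vertex -1.508 1.228 1.005
vertex -1.918 1.222 1.057
vertex -1.534 1.15 2.419
endloop
endfacet
facet normal -0.115 -0.305 -0.945
outer loop
vertex -1.918 1.222 1.057
vertex -1.686 0.75 1.181
vertex -2.192 0.938 1.182
endloop
endfacet
facet normal -0.651 0.726 0.222
outer loop
vertex -1.918 1.222 1.057
vertex -2.192 0.938 1.182
vertex -1.534 1.15 2.419
endloop
endfacet
facet normal -0.116 -0.307 -0.945
outer loop
vertex -2.192 0.938 1.182
vertex -1.686 0.75 1.181
vertex -2.17 0.545 1.307
endloop
endfacet
facet normal -0.886 0.095 0.455
outer loop
vertex -2.192 0.938 1.182
vertex -2.17 0.545 1.307
vertex -1.534 1.15 2.419
endloop
endfacet
facet normal -0.117 -0.304 -0.945
outer loop
vertex -2.17 0.545 1.307
vertex -1.686 0.75 1.181
vertex -1.864 0.272 1.357
endloop
endfacet
facet normal -0.577 -0.533 0.620
outer loop
vertex -2.17 0.545 1.307
vertex -1.864 0.272 1.357
vertex -1.534 1.15 2.419
endloop
endfacet
facet normal -0.115 -0.305 -0.945
outer loop
vertex -1.864 0.272 1.357
vertex -1.686 0.75 1.181
vertex -1.454 0.278 1.305
endloop
endfacet
facet normal 0.090 -0.781 0.618
outer loop
vertex -1.864 0.272 1.357
vertex -1.454 0.278 1.305
vertex -1.534 1.15 2.419
endloop
endfacet
facet normal -0.116 -0.305 -0.945
outer loop
vertex -1.454 0.278 1.305
vertex -1.686 0.75 1.181
vertex -1.18 0.561 1.18
endloop
endfacet
facet normal 0.732 -0.510 0.452
outer loop
vertex -1.454 0.278 1.305
vertex -1.18 0.561 1.18
vertex -1.534 1.15 2.419
endloop
endfacet
facet normal -0.116 -0.307 -0.945
outer loop
vertex -1.18 0.561 1.18
vertex -1.686 0.75 1.181
vertex -1.203 0.955 1.055
endloop
endfacet
facet normal 0.968 0.125 0.217
outer loop
vertex -1.18 0.561 1.18
vertex -1.203 0.955 1.055
vertex -1.534 1.15 2.419
endloop
endfacet

endsolid


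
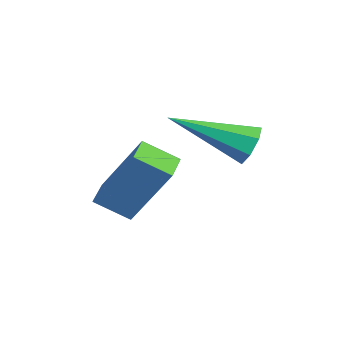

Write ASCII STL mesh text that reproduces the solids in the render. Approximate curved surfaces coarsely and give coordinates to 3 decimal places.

solid 
facet normal 0.176 0.894 -0.413
outer loop
vertex -2.803 2.365 0.677
vertex -3.248 2.259 0.258
vertex -3.298 2.526 0.815
endloop
endfacet
facet normal 0.298 0.103 0.949
outer loop
vertex -2.803 2.365 0.677
vertex -3.298 2.526 0.815
vertex -3.632 0.301 1.162
endloop
endfacet
facet normal 0.176 0.894 -0.413
outer loop
vertex -3.298 2.526 0.815
vertex -3.248 2.259 0.258
vertex -3.755 2.486 0.534
endloop
endfacet
facet normal -0.525 0.208 0.825
outer loop
vertex -3.298 2.526 0.815
vertex -3.755 2.486 0.534
vertex -3.632 0.301 1.162
endloop
endfacet
facet normal 0.175 0.894 -0.413
outer loop
vertex -3.755 2.486 0.534
vertex -3.248 2.259 0.258
vertex -3.83 2.274 0.044
endloop
endfacet
facet normal -0.988 -0.011 0.156
outer loop
vertex -3.755 2.486 0.534
vertex -3.83 2.274 0.044
vertex -3.632 0.301 1.162
endloop
endfacet
facet normal 0.175 0.893 -0.414
outer loop
vertex -3.83 2.274 0.044
vertex -3.248 2.259 0.258
vertex -3.467 2.051 -0.284
endloop
endfacet
facet normal -0.738 -0.387 -0.553
outer loop
vertex -3.83 2.274 0.044
vertex -3.467 2.051 -0.284
vertex -3.632 0.301 1.162
endloop
endfacet
facet normal 0.175 0.893 -0.414
outer loop
vertex -3.467 2.051 -0.284
vertex -3.248 2.259 0.258
vertex -2.939 1.984 -0.205
endloop
endfacet
facet normal 0.034 -0.639 -0.769
outer loop
vertex -3.467 2.051 -0.284
vertex -2.939 1.984 -0.205
vertex -3.632 0.301 1.162
endloop
endfacet
facet normal 0.176 0.893 -0.413
outer loop
vertex -2.939 1.984 -0.205
vertex -3.248 2.259 0.258
vertex -2.644 2.124 0.223
endloop
endfacet
facet normal 0.749 -0.575 -0.328
outer loop
vertex -2.939 1.984 -0.205
vertex -2.644 2.124 0.223
vertex -3.632 0.301 1.162
endloop
endfacet
facet normal 0.176 0.894 -0.413
outer loop
vertex -2.644 2.124 0.223
vertex -3.248 2.259 0.258
vertex -2.803 2.365 0.677
endloop
endfacet
facet normal 0.867 -0.246 0.434
outer loop
vertex -2.644 2.124 0.223
vertex -2.803 2.365 0.677
vertex -3.632 0.301 1.162
endloop
endfacet
facet normal -0.317 -0.437 -0.842
outer loop
vertex -3.744 -1.519 -1.612
vertex -4.561 -1.194 -1.473
vertex -3.484 -0.622 -2.175
endloop
endfacet
facet normal 0.918 -0.364 -0.157
outer loop
vertex -2.819 0.294 -0.407
vertex -3.744 -1.519 -1.612
vertex -3.484 -0.622 -2.175
endloop
endfacet
facet normal -0.317 -0.437 -0.842
outer loop
vertex -3.484 -0.622 -2.175
vertex -4.561 -1.194 -1.473
vertex -4.301 -0.298 -2.036
endloop
endfacet
facet normal 0.238 0.823 -0.516
outer loop
vertex -4.301 -0.298 -2.036
vertex -2.819 0.294 -0.407
vertex -3.484 -0.622 -2.175
endloop
endfacet
facet normal -0.239 -0.822 0.516
outer loop
vertex -3.744 -1.519 -1.612
vertex -3.896 -0.278 0.295
vertex -4.561 -1.194 -1.473
endloop
endfacet
facet normal 0.918 -0.365 -0.156
outer loop
vertex -3.079 -0.602 0.156
vertex -3.744 -1.519 -1.612
vertex -2.819 0.294 -0.407
endloop
endfacet
facet normal -0.238 -0.823 0.516
outer loop
vertex -3.079 -0.602 0.156
vertex -3.896 -0.278 0.295
vertex -3.744 -1.519 -1.612
endloop
endfacet
facet normal -0.918 0.365 0.156
outer loop
vertex -4.561 -1.194 -1.473
vertex -3.896 -0.278 0.295
vertex -4.301 -0.298 -2.036
endloop
endfacet
facet normal 0.239 0.822 -0.516
outer loop
vertex -3.636 0.619 -0.268
vertex -2.819 0.294 -0.407
vertex -4.301 -0.298 -2.036
endloop
endfacet
facet normal -0.918 0.364 0.156
outer loop
vertex -4.301 -0.298 -2.036
vertex -3.896 -0.278 0.295
vertex -3.636 0.619 -0.268
endloop
endfacet
facet normal 0.317 0.437 0.842
outer loop
vertex -3.636 0.619 -0.268
vertex -3.079 -0.602 0.156
vertex -2.819 0.294 -0.407
endloop
endfacet
facet normal 0.316 0.437 0.842
outer loop
vertex -3.896 -0.278 0.295
vertex -3.079 -0.602 0.156
vertex -3.636 0.619 -0.268
endloop
endfacet

endsolid


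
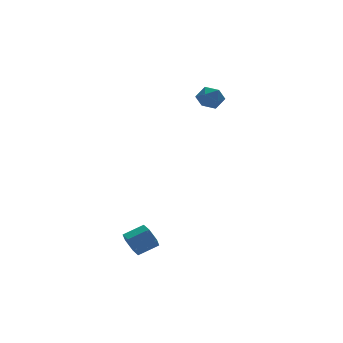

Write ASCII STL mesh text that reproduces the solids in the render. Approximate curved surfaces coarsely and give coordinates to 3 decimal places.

solid 
facet normal -0.912 0.056 -0.407
outer loop
vertex -3.117 -1.616 -3.075
vertex -3.368 -1.94 -2.558
vertex -3.332 -1.281 -2.548
endloop
endfacet
facet normal 0.251 0.860 -0.444
outer loop
vertex -3.117 -1.616 -3.075
vertex -3.332 -1.281 -2.548
vertex -2.141 -1.675 -2.639
endloop
endfacet
facet normal 0.251 0.861 -0.443
outer loop
vertex -2.141 -1.675 -2.639
vertex -3.332 -1.281 -2.548
vertex -2.357 -1.341 -2.112
endloop
endfacet
facet normal 0.911 -0.055 0.408
outer loop
vertex -2.141 -1.675 -2.639
vertex -2.357 -1.341 -2.112
vertex -2.392 -2.0 -2.122
endloop
endfacet
facet normal -0.912 0.056 -0.407
outer loop
vertex -3.332 -1.281 -2.548
vertex -3.368 -1.94 -2.558
vertex -3.583 -1.606 -2.031
endloop
endfacet
facet normal -0.157 0.869 0.470
outer loop
vertex -3.332 -1.281 -2.548
vertex -3.583 -1.606 -2.031
vertex -2.357 -1.341 -2.112
endloop
endfacet
facet normal -0.157 0.869 0.469
outer loop
vertex -2.357 -1.341 -2.112
vertex -3.583 -1.606 -2.031
vertex -2.607 -1.665 -1.595
endloop
endfacet
facet normal 0.912 -0.055 0.407
outer loop
vertex -2.357 -1.341 -2.112
vertex -2.607 -1.665 -1.595
vertex -2.392 -2.0 -2.122
endloop
endfacet
facet normal -0.912 0.056 -0.407
outer loop
vertex -3.583 -1.606 -2.031
vertex -3.368 -1.94 -2.558
vertex -3.619 -2.265 -2.041
endloop
endfacet
facet normal -0.407 0.008 0.913
outer loop
vertex -3.583 -1.606 -2.031
vertex -3.619 -2.265 -2.041
vertex -2.607 -1.665 -1.595
endloop
endfacet
facet normal -0.407 0.008 0.913
outer loop
vertex -2.607 -1.665 -1.595
vertex -3.619 -2.265 -2.041
vertex -2.643 -2.324 -1.605
endloop
endfacet
facet normal 0.912 -0.056 0.407
outer loop
vertex -2.607 -1.665 -1.595
vertex -2.643 -2.324 -1.605
vertex -2.392 -2.0 -2.122
endloop
endfacet
facet normal -0.911 0.055 -0.408
outer loop
vertex -3.619 -2.265 -2.041
vertex -3.368 -1.94 -2.558
vertex -3.403 -2.599 -2.568
endloop
endfacet
facet normal -0.250 -0.861 0.443
outer loop
vertex -3.619 -2.265 -2.041
vertex -3.403 -2.599 -2.568
vertex -2.643 -2.324 -1.605
endloop
endfacet
facet normal -0.251 -0.860 0.444
outer loop
vertex -2.643 -2.324 -1.605
vertex -3.403 -2.599 -2.568
vertex -2.428 -2.659 -2.132
endloop
endfacet
facet normal 0.912 -0.056 0.407
outer loop
vertex -2.643 -2.324 -1.605
vertex -2.428 -2.659 -2.132
vertex -2.392 -2.0 -2.122
endloop
endfacet
facet normal -0.912 0.055 -0.407
outer loop
vertex -3.403 -2.599 -2.568
vertex -3.368 -1.94 -2.558
vertex -3.153 -2.275 -3.085
endloop
endfacet
facet normal 0.156 -0.869 -0.469
outer loop
vertex -3.403 -2.599 -2.568
vertex -3.153 -2.275 -3.085
vertex -2.428 -2.659 -2.132
endloop
endfacet
facet normal 0.157 -0.869 -0.470
outer loop
vertex -2.428 -2.659 -2.132
vertex -3.153 -2.275 -3.085
vertex -2.177 -2.334 -2.649
endloop
endfacet
facet normal 0.912 -0.056 0.407
outer loop
vertex -2.428 -2.659 -2.132
vertex -2.177 -2.334 -2.649
vertex -2.392 -2.0 -2.122
endloop
endfacet
facet normal -0.912 0.056 -0.407
outer loop
vertex -3.153 -2.275 -3.085
vertex -3.368 -1.94 -2.558
vertex -3.117 -1.616 -3.075
endloop
endfacet
facet normal 0.407 -0.008 -0.913
outer loop
vertex -3.153 -2.275 -3.085
vertex -3.117 -1.616 -3.075
vertex -2.177 -2.334 -2.649
endloop
endfacet
facet normal 0.407 -0.008 -0.913
outer loop
vertex -2.177 -2.334 -2.649
vertex -3.117 -1.616 -3.075
vertex -2.141 -1.675 -2.639
endloop
endfacet
facet normal 0.912 -0.056 0.407
outer loop
vertex -2.177 -2.334 -2.649
vertex -2.141 -1.675 -2.639
vertex -2.392 -2.0 -2.122
endloop
endfacet
facet normal -0.736 0.090 0.670
outer loop
vertex 2.655 4.15 3.467
vertex 2.87 3.512 3.789
vertex 3.158 4.161 4.018
endloop
endfacet
facet normal -0.511 0.731 0.452
outer loop
vertex 2.655 4.15 3.467
vertex 3.158 4.161 4.018
vertex 3.252 4.597 3.419
endloop
endfacet
facet normal -0.592 0.764 -0.257
outer loop
vertex 2.655 4.15 3.467
vertex 3.252 4.597 3.419
vertex 3.021 4.216 2.82
endloop
endfacet
facet normal -0.868 0.144 -0.476
outer loop
vertex 2.655 4.15 3.467
vertex 3.021 4.216 2.82
vertex 2.785 3.546 3.048
endloop
endfacet
facet normal -0.957 -0.273 0.097
outer loop
vertex 2.655 4.15 3.467
vertex 2.785 3.546 3.048
vertex 2.87 3.512 3.789
endloop
endfacet
facet normal 0.186 0.780 0.597
outer loop
vertex 3.252 4.597 3.419
vertex 3.158 4.161 4.018
vertex 3.835 4.234 3.712
endloop
endfacet
facet normal -0.179 -0.256 0.950
outer loop
vertex 3.158 4.161 4.018
vertex 2.87 3.512 3.789
vertex 3.599 3.564 3.94
endloop
endfacet
facet normal -0.537 -0.843 0.023
outer loop
vertex 2.87 3.512 3.789
vertex 2.785 3.546 3.048
vertex 3.368 3.183 3.341
endloop
endfacet
facet normal -0.391 -0.170 -0.905
outer loop
vertex 2.785 3.546 3.048
vertex 3.021 4.216 2.82
vertex 3.462 3.619 2.742
endloop
endfacet
facet normal 0.055 0.833 -0.551
outer loop
vertex 3.021 4.216 2.82
vertex 3.252 4.597 3.419
vertex 3.75 4.268 2.971
endloop
endfacet
facet normal 0.868 -0.144 0.476
outer loop
vertex 3.965 3.63 3.293
vertex 3.835 4.234 3.712
vertex 3.599 3.564 3.94
endloop
endfacet
facet normal 0.592 -0.764 0.257
outer loop
vertex 3.965 3.63 3.293
vertex 3.599 3.564 3.94
vertex 3.368 3.183 3.341
endloop
endfacet
facet normal 0.511 -0.731 -0.452
outer loop
vertex 3.965 3.63 3.293
vertex 3.368 3.183 3.341
vertex 3.462 3.619 2.742
endloop
endfacet
facet normal 0.736 -0.090 -0.670
outer loop
vertex 3.965 3.63 3.293
vertex 3.462 3.619 2.742
vertex 3.75 4.268 2.971
endloop
endfacet
facet normal 0.957 0.273 -0.097
outer loop
vertex 3.965 3.63 3.293
vertex 3.75 4.268 2.971
vertex 3.835 4.234 3.712
endloop
endfacet
facet normal 0.391 0.170 0.905
outer loop
vertex 3.599 3.564 3.94
vertex 3.835 4.234 3.712
vertex 3.158 4.161 4.018
endloop
endfacet
facet normal -0.055 -0.833 0.551
outer loop
vertex 3.368 3.183 3.341
vertex 3.599 3.564 3.94
vertex 2.87 3.512 3.789
endloop
endfacet
facet normal -0.186 -0.780 -0.597
outer loop
vertex 3.462 3.619 2.742
vertex 3.368 3.183 3.341
vertex 2.785 3.546 3.048
endloop
endfacet
facet normal 0.179 0.256 -0.950
outer loop
vertex 3.75 4.268 2.971
vertex 3.462 3.619 2.742
vertex 3.021 4.216 2.82
endloop
endfacet
facet normal 0.537 0.843 -0.023
outer loop
vertex 3.835 4.234 3.712
vertex 3.75 4.268 2.971
vertex 3.252 4.597 3.419
endloop
endfacet

endsolid


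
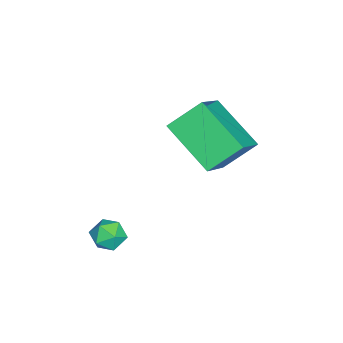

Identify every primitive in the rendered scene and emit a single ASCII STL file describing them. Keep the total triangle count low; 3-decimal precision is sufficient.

solid 
facet normal -0.842 0.174 0.512
outer loop
vertex 2.872 1.445 0.725
vertex 2.99 0.912 1.1
vertex 3.224 1.504 1.284
endloop
endfacet
facet normal -0.559 0.784 0.270
outer loop
vertex 2.872 1.445 0.725
vertex 3.224 1.504 1.284
vertex 3.413 1.827 0.737
endloop
endfacet
facet normal -0.511 0.738 -0.440
outer loop
vertex 2.872 1.445 0.725
vertex 3.413 1.827 0.737
vertex 3.296 1.435 0.216
endloop
endfacet
facet normal -0.764 0.098 -0.638
outer loop
vertex 2.872 1.445 0.725
vertex 3.296 1.435 0.216
vertex 3.035 0.869 0.441
endloop
endfacet
facet normal -0.967 -0.249 -0.050
outer loop
vertex 2.872 1.445 0.725
vertex 3.035 0.869 0.441
vertex 2.99 0.912 1.1
endloop
endfacet
facet normal 0.101 0.841 0.532
outer loop
vertex 3.413 1.827 0.737
vertex 3.224 1.504 1.284
vertex 3.865 1.531 1.119
endloop
endfacet
facet normal -0.354 -0.147 0.924
outer loop
vertex 3.224 1.504 1.284
vertex 2.99 0.912 1.1
vertex 3.604 0.965 1.344
endloop
endfacet
facet normal -0.557 -0.830 0.016
outer loop
vertex 2.99 0.912 1.1
vertex 3.035 0.869 0.441
vertex 3.487 0.573 0.823
endloop
endfacet
facet normal -0.230 -0.266 -0.936
outer loop
vertex 3.035 0.869 0.441
vertex 3.296 1.435 0.216
vertex 3.676 0.896 0.276
endloop
endfacet
facet normal 0.179 0.766 -0.617
outer loop
vertex 3.296 1.435 0.216
vertex 3.413 1.827 0.737
vertex 3.91 1.488 0.46
endloop
endfacet
facet normal 0.764 -0.098 0.638
outer loop
vertex 4.028 0.955 0.835
vertex 3.865 1.531 1.119
vertex 3.604 0.965 1.344
endloop
endfacet
facet normal 0.511 -0.738 0.440
outer loop
vertex 4.028 0.955 0.835
vertex 3.604 0.965 1.344
vertex 3.487 0.573 0.823
endloop
endfacet
facet normal 0.559 -0.784 -0.270
outer loop
vertex 4.028 0.955 0.835
vertex 3.487 0.573 0.823
vertex 3.676 0.896 0.276
endloop
endfacet
facet normal 0.842 -0.174 -0.512
outer loop
vertex 4.028 0.955 0.835
vertex 3.676 0.896 0.276
vertex 3.91 1.488 0.46
endloop
endfacet
facet normal 0.967 0.249 0.050
outer loop
vertex 4.028 0.955 0.835
vertex 3.91 1.488 0.46
vertex 3.865 1.531 1.119
endloop
endfacet
facet normal 0.230 0.266 0.936
outer loop
vertex 3.604 0.965 1.344
vertex 3.865 1.531 1.119
vertex 3.224 1.504 1.284
endloop
endfacet
facet normal -0.179 -0.766 0.617
outer loop
vertex 3.487 0.573 0.823
vertex 3.604 0.965 1.344
vertex 2.99 0.912 1.1
endloop
endfacet
facet normal -0.101 -0.841 -0.532
outer loop
vertex 3.676 0.896 0.276
vertex 3.487 0.573 0.823
vertex 3.035 0.869 0.441
endloop
endfacet
facet normal 0.354 0.147 -0.924
outer loop
vertex 3.91 1.488 0.46
vertex 3.676 0.896 0.276
vertex 3.296 1.435 0.216
endloop
endfacet
facet normal 0.557 0.830 -0.016
outer loop
vertex 3.865 1.531 1.119
vertex 3.91 1.488 0.46
vertex 3.413 1.827 0.737
endloop
endfacet
facet normal -0.476 -0.709 0.520
outer loop
vertex 0.26 3.571 5.205
vertex -1.36 3.789 4.018
vertex 0.801 2.526 4.276
endloop
endfacet
facet normal 0.802 -0.108 0.588
outer loop
vertex 1.84 4.071 3.142
vertex 0.26 3.571 5.205
vertex 0.801 2.526 4.276
endloop
endfacet
facet normal -0.476 -0.709 0.521
outer loop
vertex 0.801 2.526 4.276
vertex -1.36 3.789 4.018
vertex -0.819 2.743 3.089
endloop
endfacet
facet normal 0.361 -0.697 -0.620
outer loop
vertex -0.819 2.743 3.089
vertex 1.84 4.071 3.142
vertex 0.801 2.526 4.276
endloop
endfacet
facet normal -0.360 0.697 0.620
outer loop
vertex 0.26 3.571 5.205
vertex -0.321 5.334 2.884
vertex -1.36 3.789 4.018
endloop
endfacet
facet normal 0.802 -0.108 0.588
outer loop
vertex 1.299 5.117 4.071
vertex 0.26 3.571 5.205
vertex 1.84 4.071 3.142
endloop
endfacet
facet normal -0.361 0.697 0.620
outer loop
vertex 1.299 5.117 4.071
vertex -0.321 5.334 2.884
vertex 0.26 3.571 5.205
endloop
endfacet
facet normal -0.802 0.108 -0.588
outer loop
vertex -1.36 3.789 4.018
vertex -0.321 5.334 2.884
vertex -0.819 2.743 3.089
endloop
endfacet
facet normal 0.360 -0.697 -0.620
outer loop
vertex 0.22 4.289 1.955
vertex 1.84 4.071 3.142
vertex -0.819 2.743 3.089
endloop
endfacet
facet normal -0.802 0.108 -0.588
outer loop
vertex -0.819 2.743 3.089
vertex -0.321 5.334 2.884
vertex 0.22 4.289 1.955
endloop
endfacet
facet normal 0.477 0.709 -0.520
outer loop
vertex 0.22 4.289 1.955
vertex 1.299 5.117 4.071
vertex 1.84 4.071 3.142
endloop
endfacet
facet normal 0.476 0.709 -0.520
outer loop
vertex -0.321 5.334 2.884
vertex 1.299 5.117 4.071
vertex 0.22 4.289 1.955
endloop
endfacet

endsolid


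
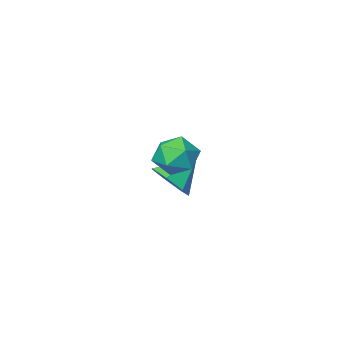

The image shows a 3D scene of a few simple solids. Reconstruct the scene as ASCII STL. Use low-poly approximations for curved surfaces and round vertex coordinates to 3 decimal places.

solid 
facet normal 0.766 -0.065 -0.639
outer loop
vertex -2.251 -0.74 -1.297
vertex -2.806 -1.401 -1.895
vertex -2.76 -0.353 -1.947
endloop
endfacet
facet normal -0.128 0.805 0.579
outer loop
vertex -2.251 -0.74 -1.297
vertex -2.76 -0.353 -1.947
vertex -3.994 -1.299 -0.905
endloop
endfacet
facet normal 0.766 -0.065 -0.639
outer loop
vertex -2.76 -0.353 -1.947
vertex -2.806 -1.401 -1.895
vertex -3.303 -0.755 -2.557
endloop
endfacet
facet normal -0.603 0.798 0.011
outer loop
vertex -2.76 -0.353 -1.947
vertex -3.303 -0.755 -2.557
vertex -3.994 -1.299 -0.905
endloop
endfacet
facet normal 0.766 -0.065 -0.639
outer loop
vertex -3.303 -0.755 -2.557
vertex -2.806 -1.401 -1.895
vertex -3.473 -1.643 -2.67
endloop
endfacet
facet normal -0.924 0.217 -0.315
outer loop
vertex -3.303 -0.755 -2.557
vertex -3.473 -1.643 -2.67
vertex -3.994 -1.299 -0.905
endloop
endfacet
facet normal 0.766 -0.065 -0.639
outer loop
vertex -3.473 -1.643 -2.67
vertex -2.806 -1.401 -1.895
vertex -3.14 -2.349 -2.199
endloop
endfacet
facet normal -0.851 -0.503 -0.153
outer loop
vertex -3.473 -1.643 -2.67
vertex -3.14 -2.349 -2.199
vertex -3.994 -1.299 -0.905
endloop
endfacet
facet normal 0.767 -0.065 -0.639
outer loop
vertex -3.14 -2.349 -2.199
vertex -2.806 -1.401 -1.895
vertex -2.556 -2.34 -1.499
endloop
endfacet
facet normal -0.437 -0.818 0.375
outer loop
vertex -3.14 -2.349 -2.199
vertex -2.556 -2.34 -1.499
vertex -3.994 -1.299 -0.905
endloop
endfacet
facet normal 0.766 -0.066 -0.639
outer loop
vertex -2.556 -2.34 -1.499
vertex -2.806 -1.401 -1.895
vertex -2.16 -1.624 -1.098
endloop
endfacet
facet normal 0.005 -0.491 0.871
outer loop
vertex -2.556 -2.34 -1.499
vertex -2.16 -1.624 -1.098
vertex -3.994 -1.299 -0.905
endloop
endfacet
facet normal 0.766 -0.065 -0.639
outer loop
vertex -2.16 -1.624 -1.098
vertex -2.806 -1.401 -1.895
vertex -2.251 -0.74 -1.297
endloop
endfacet
facet normal 0.142 0.231 0.962
outer loop
vertex -2.16 -1.624 -1.098
vertex -2.251 -0.74 -1.297
vertex -3.994 -1.299 -0.905
endloop
endfacet
facet normal -0.407 0.899 0.164
outer loop
vertex -0.404 3.996 1.494
vertex -1.043 3.596 2.101
vertex -0.195 3.919 2.435
endloop
endfacet
facet normal 0.288 0.957 0.014
outer loop
vertex -0.404 3.996 1.494
vertex -0.195 3.919 2.435
vertex 0.482 3.725 1.772
endloop
endfacet
facet normal 0.401 0.667 -0.628
outer loop
vertex -0.404 3.996 1.494
vertex 0.482 3.725 1.772
vertex 0.052 3.282 1.027
endloop
endfacet
facet normal -0.224 0.429 -0.875
outer loop
vertex -0.404 3.996 1.494
vertex 0.052 3.282 1.027
vertex -0.891 3.203 1.23
endloop
endfacet
facet normal -0.724 0.573 -0.385
outer loop
vertex -0.404 3.996 1.494
vertex -0.891 3.203 1.23
vertex -1.043 3.596 2.101
endloop
endfacet
facet normal 0.651 0.575 0.496
outer loop
vertex 0.482 3.725 1.772
vertex -0.195 3.919 2.435
vertex 0.391 3.157 2.55
endloop
endfacet
facet normal -0.474 0.480 0.738
outer loop
vertex -0.195 3.919 2.435
vertex -1.043 3.596 2.101
vertex -0.552 3.078 2.753
endloop
endfacet
facet normal -0.987 -0.048 -0.151
outer loop
vertex -1.043 3.596 2.101
vertex -0.891 3.203 1.23
vertex -0.982 2.635 2.008
endloop
endfacet
facet normal -0.180 -0.280 -0.943
outer loop
vertex -0.891 3.203 1.23
vertex 0.052 3.282 1.027
vertex -0.305 2.441 1.345
endloop
endfacet
facet normal 0.833 0.105 -0.543
outer loop
vertex 0.052 3.282 1.027
vertex 0.482 3.725 1.772
vertex 0.543 2.764 1.679
endloop
endfacet
facet normal 0.224 -0.429 0.875
outer loop
vertex -0.096 2.364 2.286
vertex 0.391 3.157 2.55
vertex -0.552 3.078 2.753
endloop
endfacet
facet normal -0.401 -0.667 0.628
outer loop
vertex -0.096 2.364 2.286
vertex -0.552 3.078 2.753
vertex -0.982 2.635 2.008
endloop
endfacet
facet normal -0.288 -0.957 -0.014
outer loop
vertex -0.096 2.364 2.286
vertex -0.982 2.635 2.008
vertex -0.305 2.441 1.345
endloop
endfacet
facet normal 0.407 -0.899 -0.164
outer loop
vertex -0.096 2.364 2.286
vertex -0.305 2.441 1.345
vertex 0.543 2.764 1.679
endloop
endfacet
facet normal 0.724 -0.573 0.385
outer loop
vertex -0.096 2.364 2.286
vertex 0.543 2.764 1.679
vertex 0.391 3.157 2.55
endloop
endfacet
facet normal 0.180 0.280 0.943
outer loop
vertex -0.552 3.078 2.753
vertex 0.391 3.157 2.55
vertex -0.195 3.919 2.435
endloop
endfacet
facet normal -0.833 -0.105 0.543
outer loop
vertex -0.982 2.635 2.008
vertex -0.552 3.078 2.753
vertex -1.043 3.596 2.101
endloop
endfacet
facet normal -0.651 -0.575 -0.496
outer loop
vertex -0.305 2.441 1.345
vertex -0.982 2.635 2.008
vertex -0.891 3.203 1.23
endloop
endfacet
facet normal 0.474 -0.480 -0.738
outer loop
vertex 0.543 2.764 1.679
vertex -0.305 2.441 1.345
vertex 0.052 3.282 1.027
endloop
endfacet
facet normal 0.987 0.048 0.151
outer loop
vertex 0.391 3.157 2.55
vertex 0.543 2.764 1.679
vertex 0.482 3.725 1.772
endloop
endfacet

endsolid
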